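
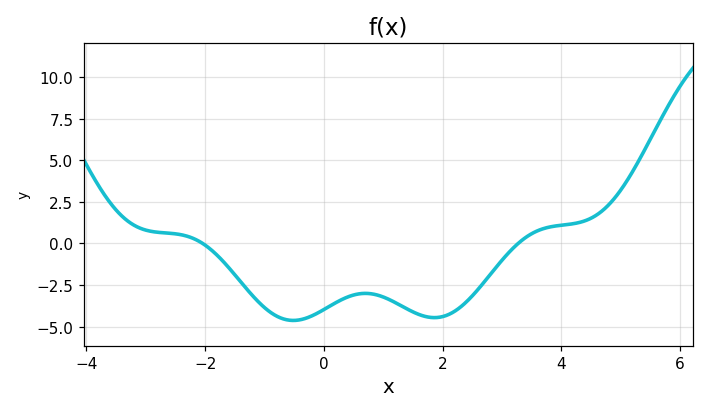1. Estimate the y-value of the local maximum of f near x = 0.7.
-3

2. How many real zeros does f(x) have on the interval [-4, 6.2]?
2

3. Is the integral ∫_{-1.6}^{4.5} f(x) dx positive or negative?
negative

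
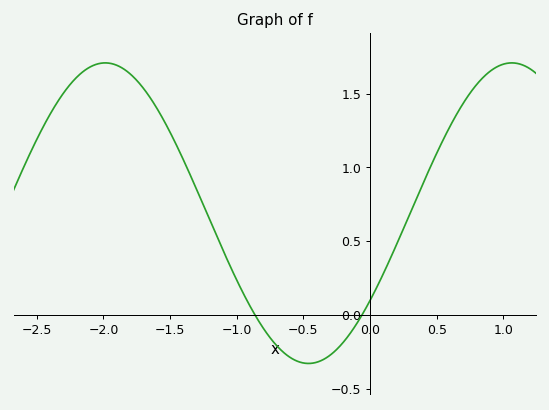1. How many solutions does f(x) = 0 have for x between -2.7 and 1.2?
2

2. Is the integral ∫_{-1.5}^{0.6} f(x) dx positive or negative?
positive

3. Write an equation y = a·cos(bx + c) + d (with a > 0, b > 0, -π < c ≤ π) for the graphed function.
y = 1.02cos(2.06x - 2.19) + 0.69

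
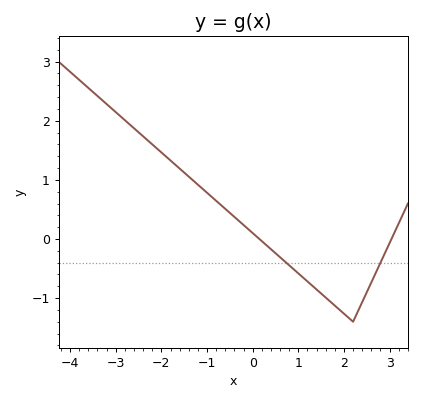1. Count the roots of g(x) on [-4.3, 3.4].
2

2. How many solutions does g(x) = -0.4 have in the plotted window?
2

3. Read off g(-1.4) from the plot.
1.06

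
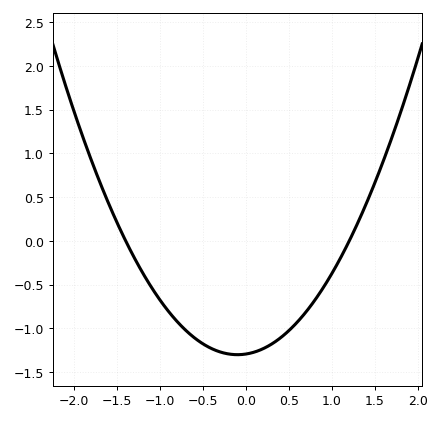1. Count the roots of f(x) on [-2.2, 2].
2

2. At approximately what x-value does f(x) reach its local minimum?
-0.1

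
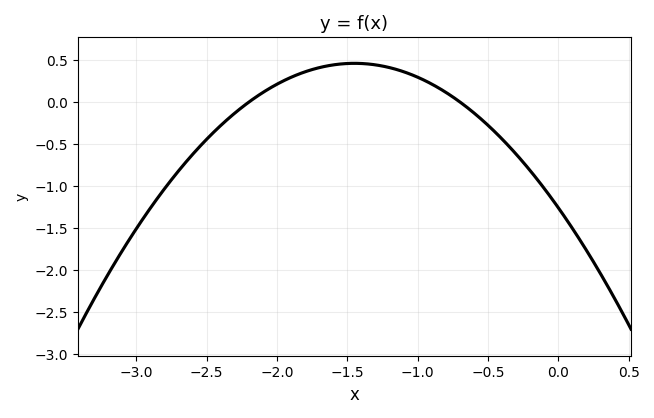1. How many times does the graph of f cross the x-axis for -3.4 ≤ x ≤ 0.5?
2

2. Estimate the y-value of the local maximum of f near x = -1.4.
0.461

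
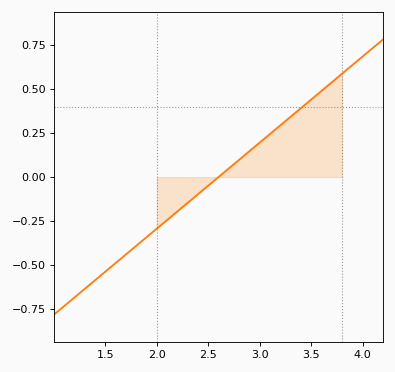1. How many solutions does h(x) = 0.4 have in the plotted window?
1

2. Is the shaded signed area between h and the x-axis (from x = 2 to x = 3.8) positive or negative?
positive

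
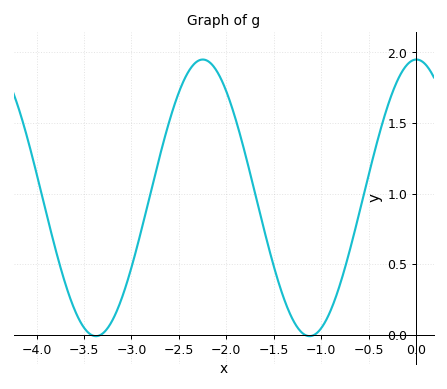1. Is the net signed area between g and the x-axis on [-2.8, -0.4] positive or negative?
positive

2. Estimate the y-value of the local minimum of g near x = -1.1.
0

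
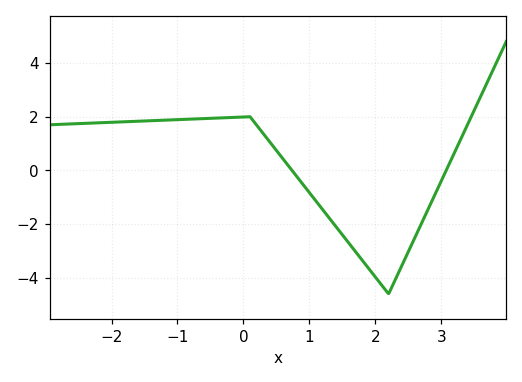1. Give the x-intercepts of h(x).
0.7, 3.1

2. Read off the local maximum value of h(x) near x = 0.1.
2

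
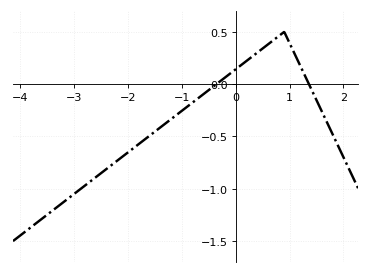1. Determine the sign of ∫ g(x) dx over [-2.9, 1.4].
negative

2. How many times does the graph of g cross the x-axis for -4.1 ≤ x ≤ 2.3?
2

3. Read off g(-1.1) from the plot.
-0.3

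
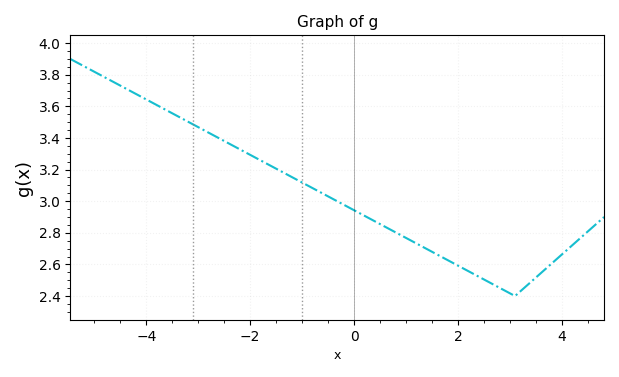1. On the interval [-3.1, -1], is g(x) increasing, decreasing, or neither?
decreasing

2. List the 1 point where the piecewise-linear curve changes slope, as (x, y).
(3.1, 2.4)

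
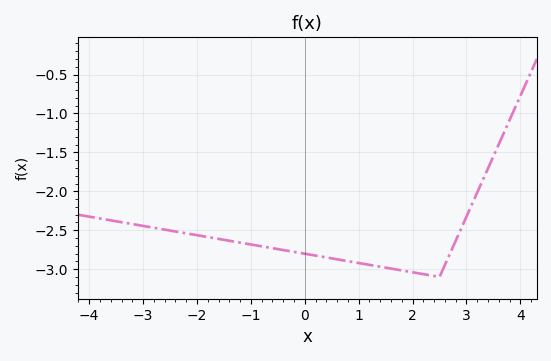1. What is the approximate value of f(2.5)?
-3.1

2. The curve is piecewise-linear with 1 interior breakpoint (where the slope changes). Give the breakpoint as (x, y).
(2.5, -3.1)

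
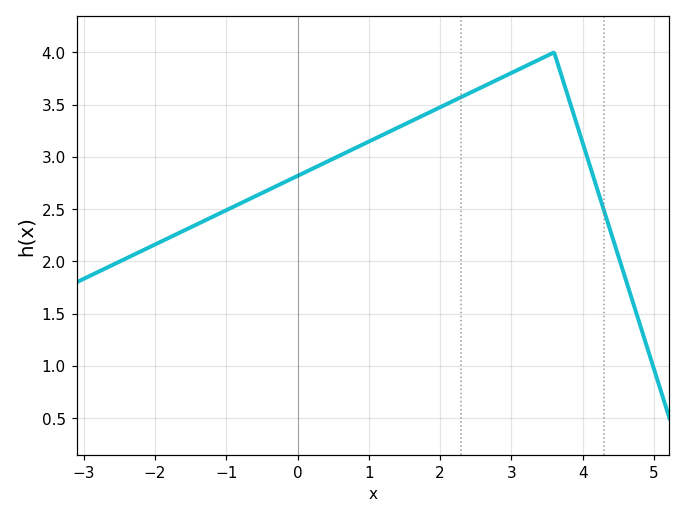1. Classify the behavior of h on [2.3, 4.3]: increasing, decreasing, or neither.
neither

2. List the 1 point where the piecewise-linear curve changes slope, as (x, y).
(3.6, 4)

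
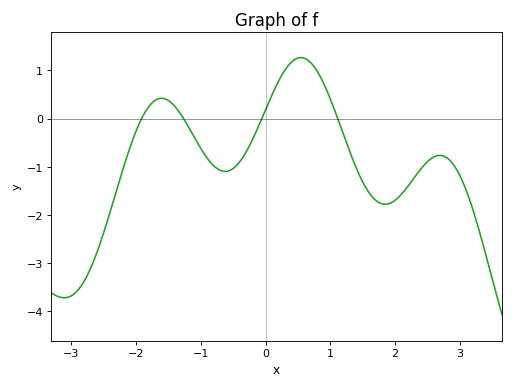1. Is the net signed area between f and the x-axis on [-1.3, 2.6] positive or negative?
negative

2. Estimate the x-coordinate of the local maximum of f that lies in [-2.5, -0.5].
-1.6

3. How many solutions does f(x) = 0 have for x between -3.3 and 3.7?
4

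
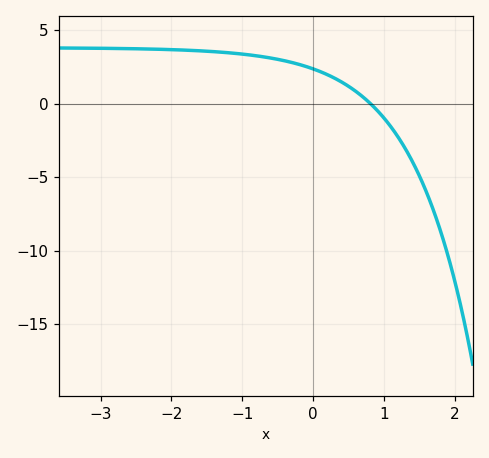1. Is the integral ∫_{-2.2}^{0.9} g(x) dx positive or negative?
positive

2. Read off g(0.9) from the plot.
-0.42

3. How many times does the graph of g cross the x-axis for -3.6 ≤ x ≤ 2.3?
1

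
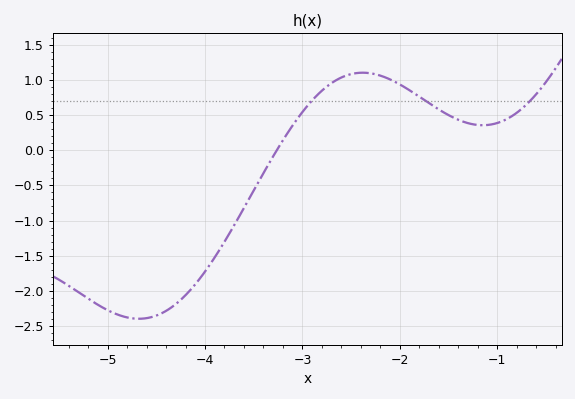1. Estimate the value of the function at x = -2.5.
1.1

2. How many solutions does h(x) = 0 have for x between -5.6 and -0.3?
1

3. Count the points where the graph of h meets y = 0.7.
3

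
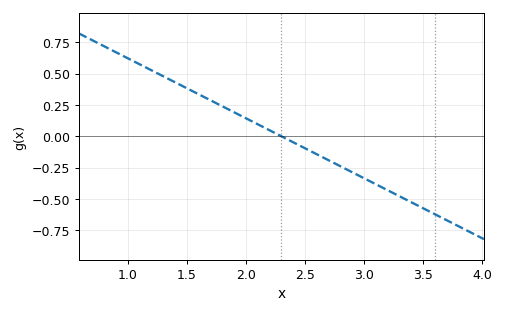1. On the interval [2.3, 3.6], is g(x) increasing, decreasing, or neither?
decreasing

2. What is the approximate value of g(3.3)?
-0.48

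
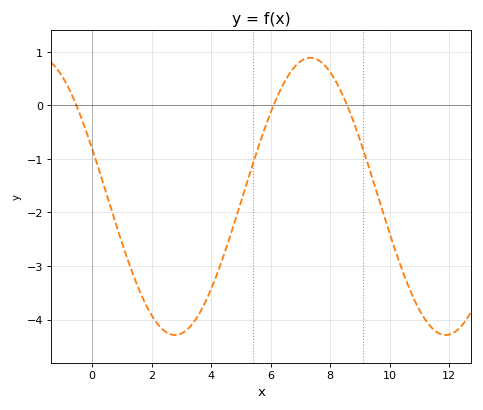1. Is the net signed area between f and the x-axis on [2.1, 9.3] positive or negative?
negative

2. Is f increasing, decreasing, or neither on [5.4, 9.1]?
neither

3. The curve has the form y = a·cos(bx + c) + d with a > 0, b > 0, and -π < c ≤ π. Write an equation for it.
y = 2.59cos(0.69x + 1.22) - 1.7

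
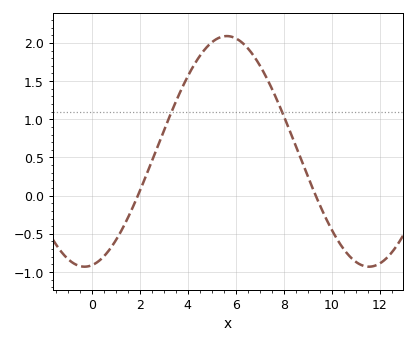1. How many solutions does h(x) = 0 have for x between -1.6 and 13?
2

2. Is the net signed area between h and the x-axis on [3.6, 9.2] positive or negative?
positive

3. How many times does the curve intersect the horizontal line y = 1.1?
2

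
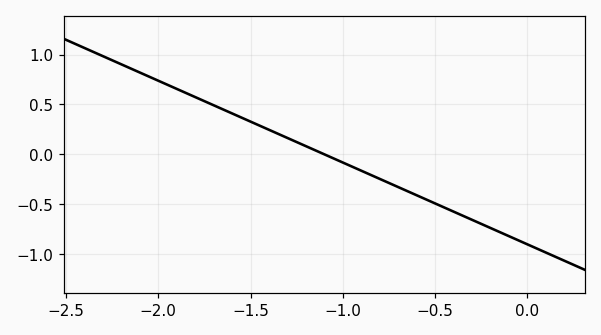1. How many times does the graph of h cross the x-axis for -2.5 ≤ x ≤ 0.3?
1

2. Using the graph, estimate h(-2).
0.75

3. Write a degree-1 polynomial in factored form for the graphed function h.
y = -0.82(x + 1.1)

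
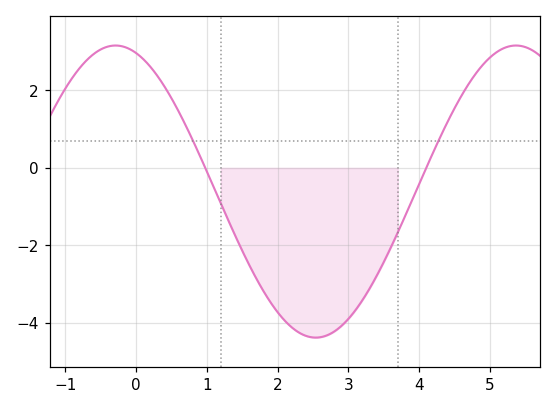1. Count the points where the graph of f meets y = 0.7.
2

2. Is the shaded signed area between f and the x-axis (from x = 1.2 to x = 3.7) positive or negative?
negative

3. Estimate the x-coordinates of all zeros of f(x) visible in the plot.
0.979, 4.1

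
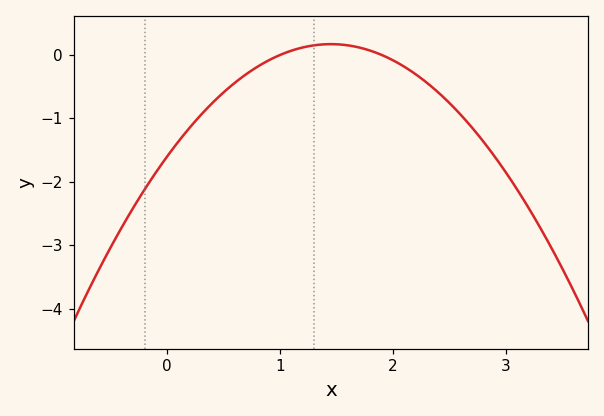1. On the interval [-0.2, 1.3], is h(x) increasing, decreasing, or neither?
increasing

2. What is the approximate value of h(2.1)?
-0.185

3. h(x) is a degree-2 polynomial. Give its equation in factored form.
y = -0.84(x - 1)(x - 1.9)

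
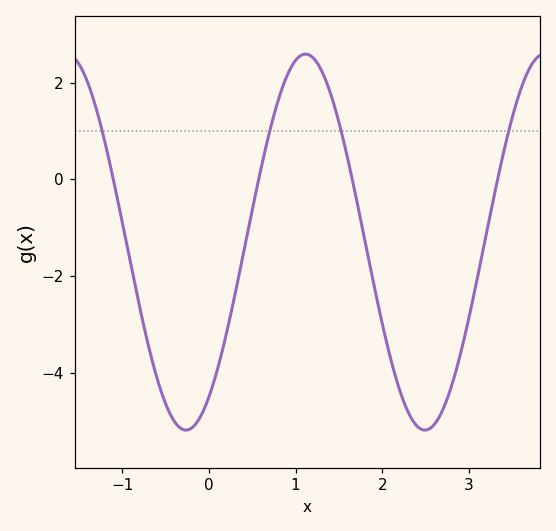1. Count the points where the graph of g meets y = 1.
4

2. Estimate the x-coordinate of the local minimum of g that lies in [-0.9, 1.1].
-0.263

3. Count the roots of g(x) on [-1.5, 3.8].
4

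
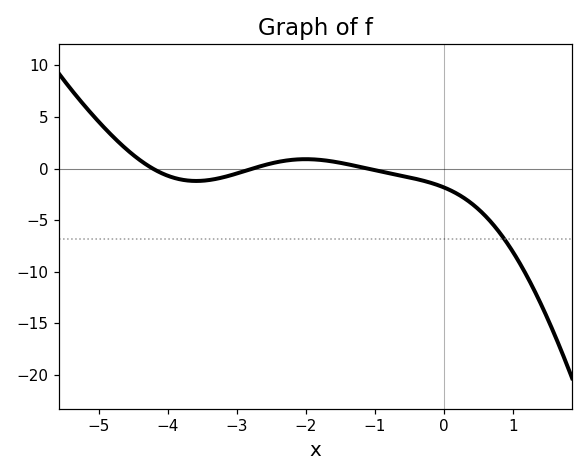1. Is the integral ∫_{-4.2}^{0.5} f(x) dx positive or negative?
negative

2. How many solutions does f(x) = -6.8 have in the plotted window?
1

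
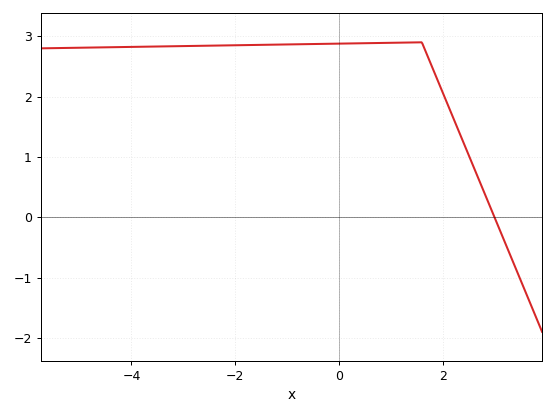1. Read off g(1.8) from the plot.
2.49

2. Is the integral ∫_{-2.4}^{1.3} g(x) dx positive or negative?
positive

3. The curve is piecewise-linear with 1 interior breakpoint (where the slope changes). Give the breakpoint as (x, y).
(1.6, 2.9)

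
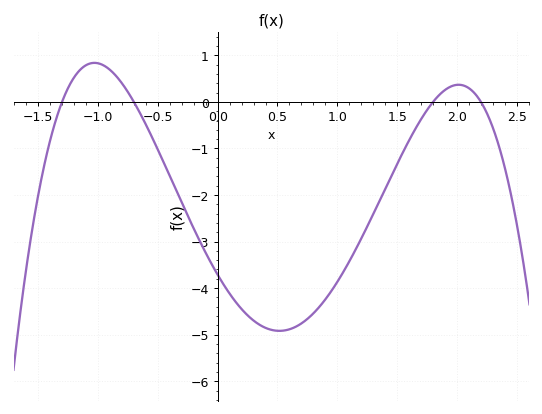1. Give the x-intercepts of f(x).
-1.3, -0.7, 1.8, 2.2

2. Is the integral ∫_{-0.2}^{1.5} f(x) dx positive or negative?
negative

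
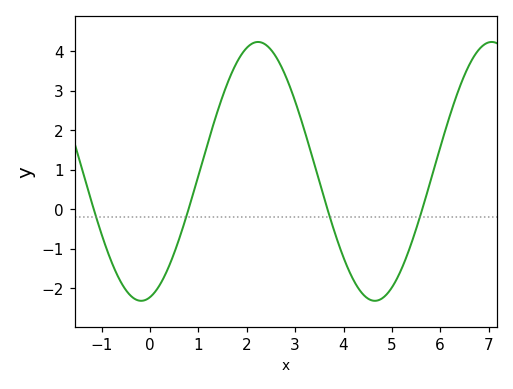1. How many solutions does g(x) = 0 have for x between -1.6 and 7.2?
4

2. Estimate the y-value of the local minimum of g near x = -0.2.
-2.32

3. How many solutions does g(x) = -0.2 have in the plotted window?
4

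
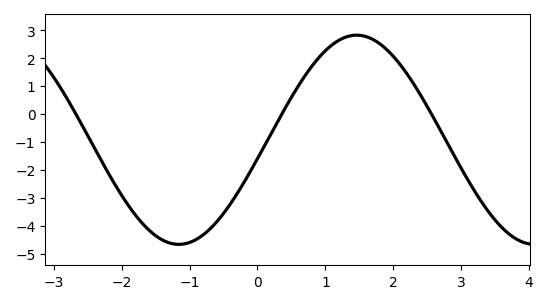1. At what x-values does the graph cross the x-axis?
-2.7, 0.4, 2.6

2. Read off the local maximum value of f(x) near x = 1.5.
2.8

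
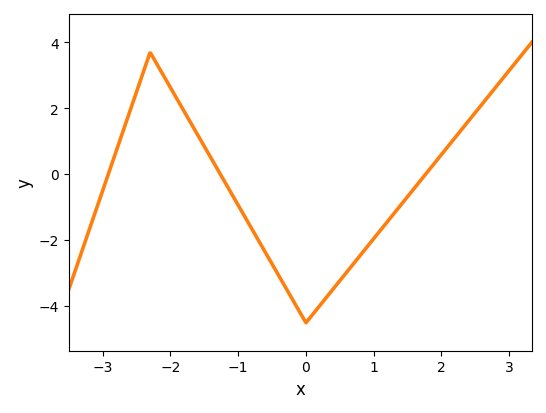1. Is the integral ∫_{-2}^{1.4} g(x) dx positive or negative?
negative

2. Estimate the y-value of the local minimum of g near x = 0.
-4.5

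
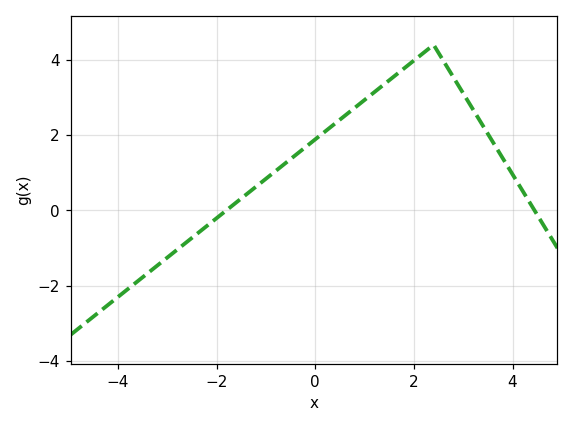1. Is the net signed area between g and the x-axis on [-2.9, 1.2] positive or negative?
positive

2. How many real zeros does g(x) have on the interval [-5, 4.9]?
2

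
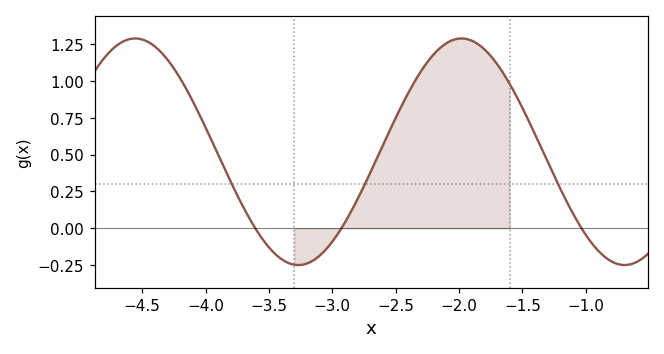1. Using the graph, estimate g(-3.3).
-0.248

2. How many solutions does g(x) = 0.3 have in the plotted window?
3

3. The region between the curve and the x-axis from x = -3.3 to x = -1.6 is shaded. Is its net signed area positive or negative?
positive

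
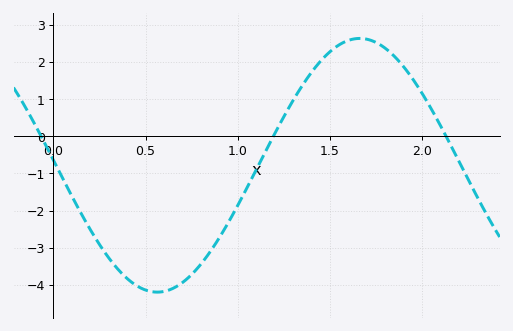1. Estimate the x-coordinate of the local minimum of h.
0.563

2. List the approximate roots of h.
-0.066, 1.19, 2.13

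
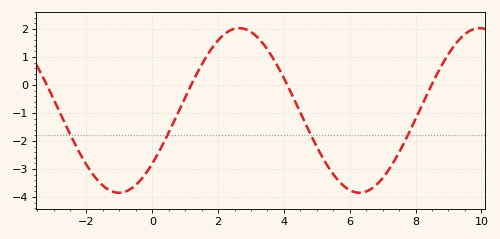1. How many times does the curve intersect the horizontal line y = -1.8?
4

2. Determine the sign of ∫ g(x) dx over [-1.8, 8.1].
negative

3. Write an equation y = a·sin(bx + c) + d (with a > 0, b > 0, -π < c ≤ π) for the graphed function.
y = 2.94sin(0.86x - 0.702) - 0.91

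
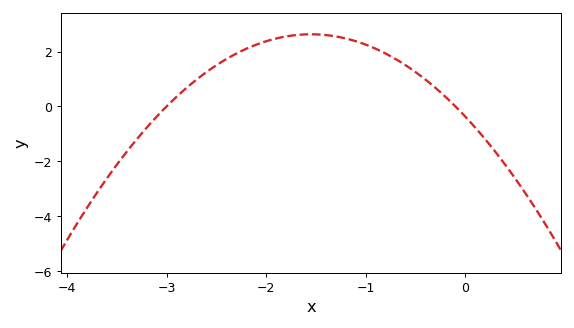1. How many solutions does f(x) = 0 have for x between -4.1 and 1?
2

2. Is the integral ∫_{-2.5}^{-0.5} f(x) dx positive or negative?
positive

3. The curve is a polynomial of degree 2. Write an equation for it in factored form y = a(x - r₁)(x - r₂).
y = -1.25(x + 3)(x + 0.1)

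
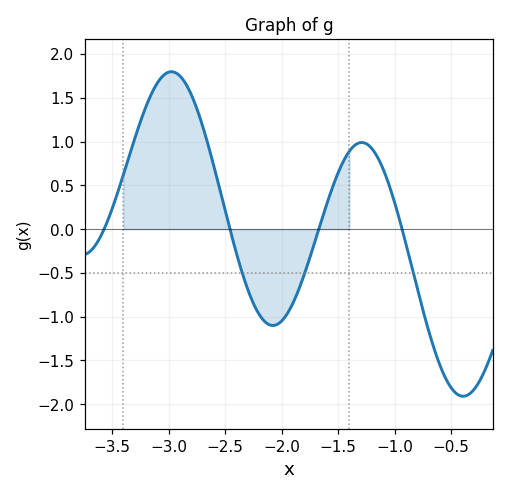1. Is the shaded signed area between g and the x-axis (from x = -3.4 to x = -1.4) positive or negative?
positive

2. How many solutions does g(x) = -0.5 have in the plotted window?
3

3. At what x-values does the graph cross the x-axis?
-3.55, -2.45, -1.65, -0.95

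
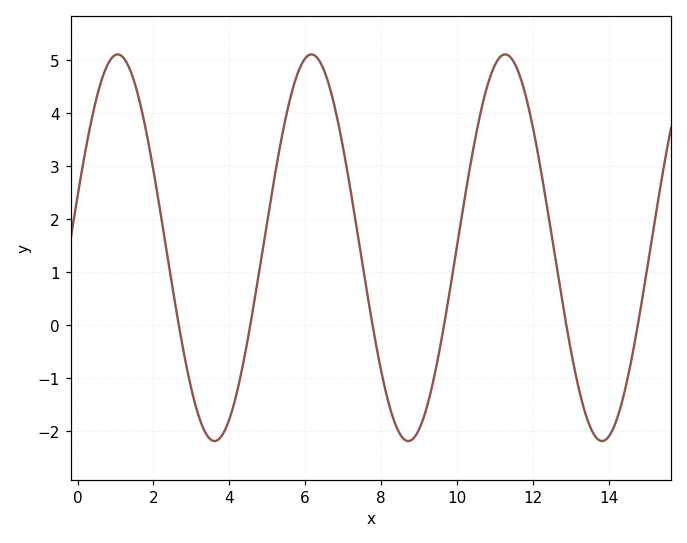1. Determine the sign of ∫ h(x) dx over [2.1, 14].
positive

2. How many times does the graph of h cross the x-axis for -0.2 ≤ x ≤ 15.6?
6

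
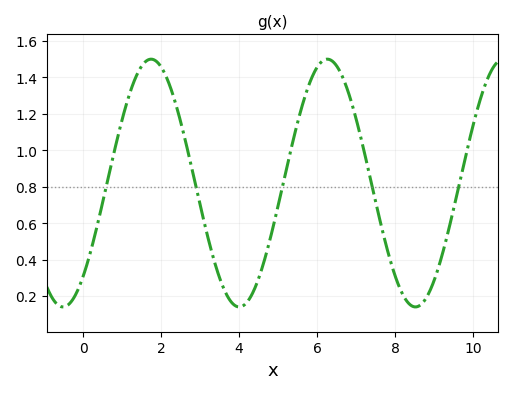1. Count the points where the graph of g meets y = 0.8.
5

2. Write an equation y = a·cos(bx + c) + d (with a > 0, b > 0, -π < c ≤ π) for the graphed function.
y = 0.68cos(1.39x - 2.42) + 0.82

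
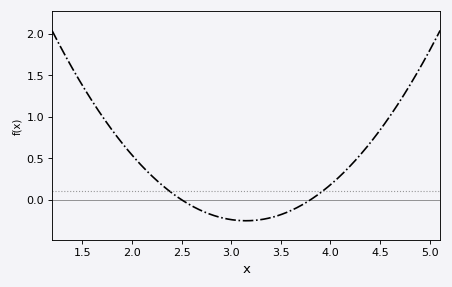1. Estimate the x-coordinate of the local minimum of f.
3.1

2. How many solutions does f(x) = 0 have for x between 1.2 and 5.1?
2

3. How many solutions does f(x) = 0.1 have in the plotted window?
2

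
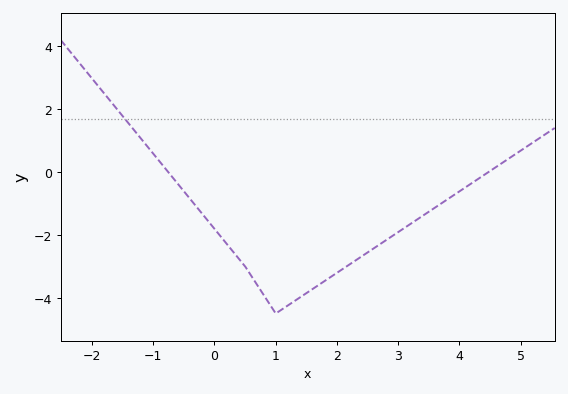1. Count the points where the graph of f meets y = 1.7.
1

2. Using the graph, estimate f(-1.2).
1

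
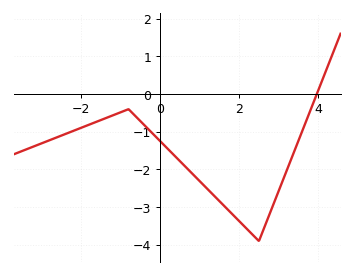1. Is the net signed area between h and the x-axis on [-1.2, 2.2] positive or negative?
negative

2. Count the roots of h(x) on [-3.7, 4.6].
1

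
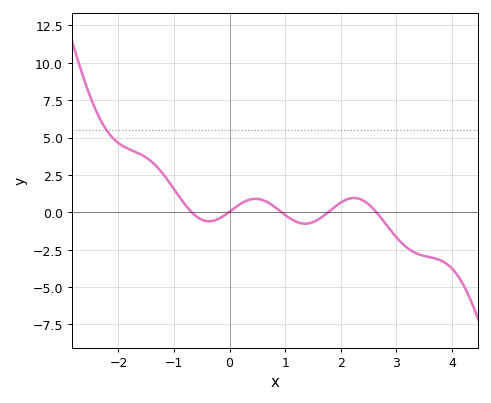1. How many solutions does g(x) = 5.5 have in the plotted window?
1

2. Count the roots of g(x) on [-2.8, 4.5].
5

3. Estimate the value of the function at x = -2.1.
4.96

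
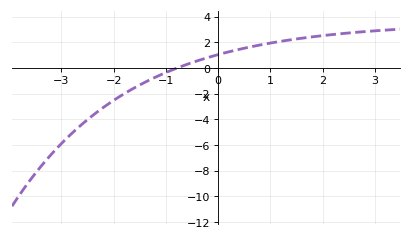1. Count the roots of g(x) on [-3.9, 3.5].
1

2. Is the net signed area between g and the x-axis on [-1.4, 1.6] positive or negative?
positive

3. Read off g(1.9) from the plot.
2.4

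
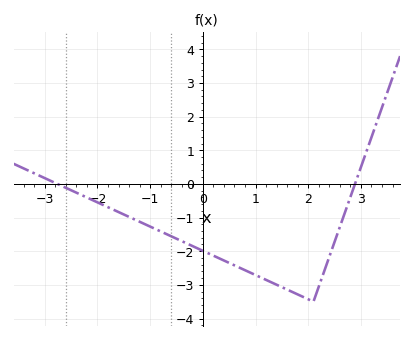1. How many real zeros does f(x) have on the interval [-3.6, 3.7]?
2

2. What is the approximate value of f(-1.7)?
-0.764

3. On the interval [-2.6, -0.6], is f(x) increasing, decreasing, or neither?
decreasing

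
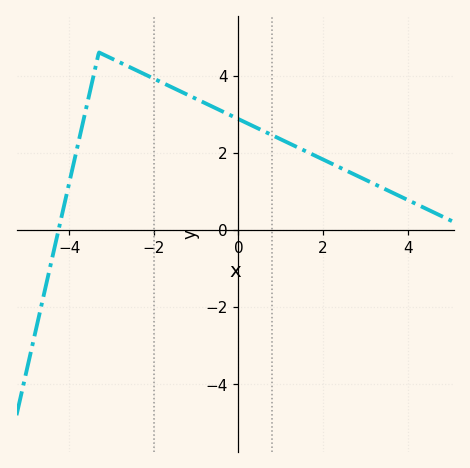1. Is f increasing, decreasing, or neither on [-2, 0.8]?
decreasing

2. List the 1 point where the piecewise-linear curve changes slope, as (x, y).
(-3.3, 4.6)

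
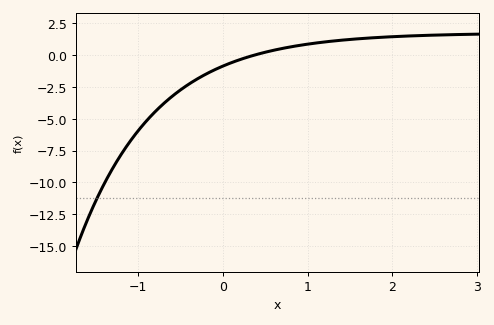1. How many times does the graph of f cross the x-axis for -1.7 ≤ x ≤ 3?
1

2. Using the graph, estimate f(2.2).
1.4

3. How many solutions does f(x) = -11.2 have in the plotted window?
1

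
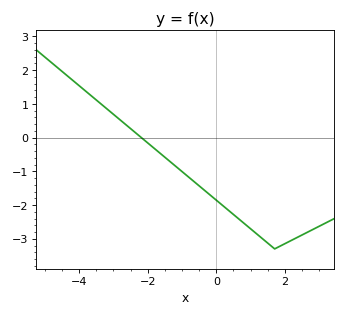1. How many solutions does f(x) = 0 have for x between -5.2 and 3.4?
1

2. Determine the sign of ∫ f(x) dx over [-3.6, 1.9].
negative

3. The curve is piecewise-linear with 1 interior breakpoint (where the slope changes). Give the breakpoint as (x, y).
(1.7, -3.3)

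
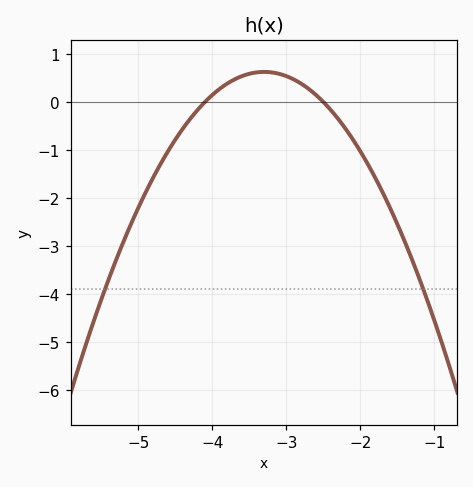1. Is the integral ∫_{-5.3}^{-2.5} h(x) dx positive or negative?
negative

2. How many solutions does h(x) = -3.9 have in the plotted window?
2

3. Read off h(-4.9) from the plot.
-1.9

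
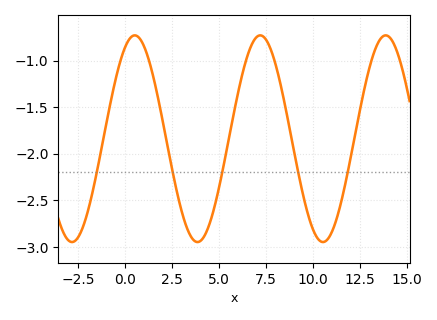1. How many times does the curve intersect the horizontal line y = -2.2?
5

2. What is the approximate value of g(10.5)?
-2.95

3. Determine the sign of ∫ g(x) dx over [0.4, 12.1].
negative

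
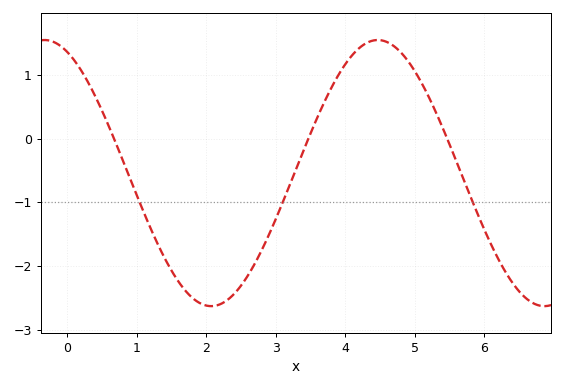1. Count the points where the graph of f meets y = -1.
3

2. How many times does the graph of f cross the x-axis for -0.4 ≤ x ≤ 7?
3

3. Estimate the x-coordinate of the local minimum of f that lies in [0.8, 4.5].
2.1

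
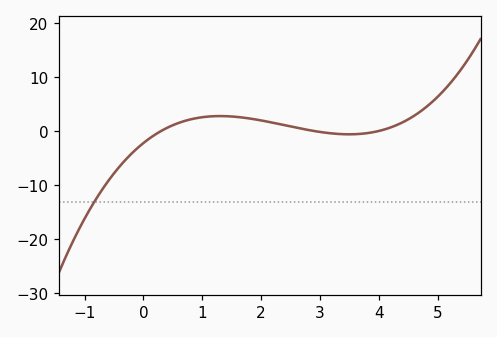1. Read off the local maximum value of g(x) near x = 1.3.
3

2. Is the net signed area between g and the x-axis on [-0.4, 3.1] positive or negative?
positive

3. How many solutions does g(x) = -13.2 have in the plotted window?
1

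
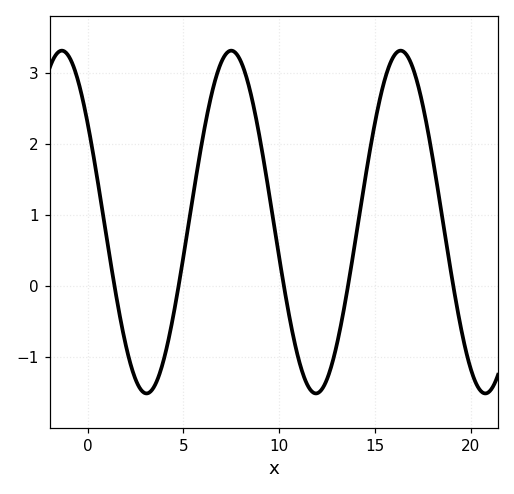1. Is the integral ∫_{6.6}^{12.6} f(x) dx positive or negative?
positive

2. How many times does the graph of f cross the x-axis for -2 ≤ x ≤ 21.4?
5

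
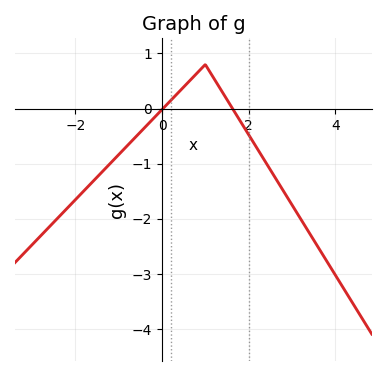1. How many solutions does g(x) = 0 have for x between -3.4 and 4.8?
2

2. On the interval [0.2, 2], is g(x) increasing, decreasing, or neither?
neither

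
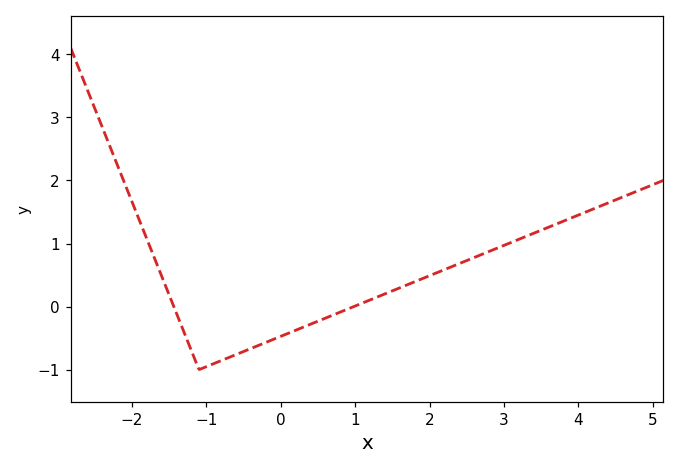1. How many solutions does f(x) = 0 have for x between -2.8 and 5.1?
2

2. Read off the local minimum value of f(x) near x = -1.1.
-1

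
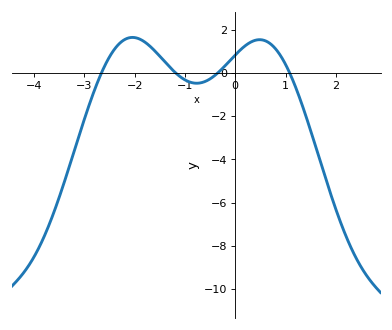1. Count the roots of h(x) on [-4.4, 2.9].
4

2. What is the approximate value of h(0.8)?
1.12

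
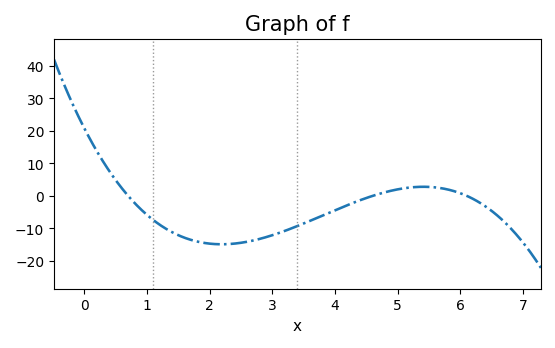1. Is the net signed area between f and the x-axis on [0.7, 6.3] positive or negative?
negative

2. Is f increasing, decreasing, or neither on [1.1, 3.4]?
neither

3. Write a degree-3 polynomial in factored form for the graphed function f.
y = -1.06(x - 0.7)(x - 4.6)(x - 6.1)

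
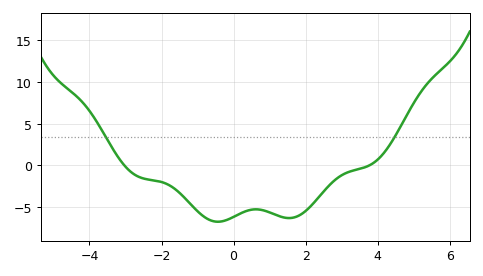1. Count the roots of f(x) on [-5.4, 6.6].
2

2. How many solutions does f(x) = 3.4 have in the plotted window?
2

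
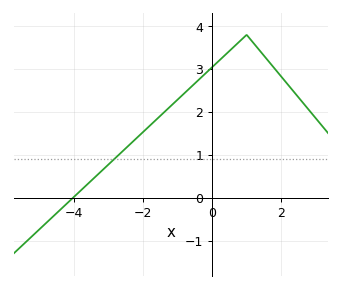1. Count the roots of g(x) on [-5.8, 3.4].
1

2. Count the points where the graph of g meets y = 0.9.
1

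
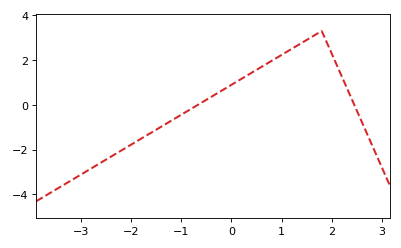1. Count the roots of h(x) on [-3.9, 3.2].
2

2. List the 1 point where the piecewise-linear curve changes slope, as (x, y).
(1.8, 3.3)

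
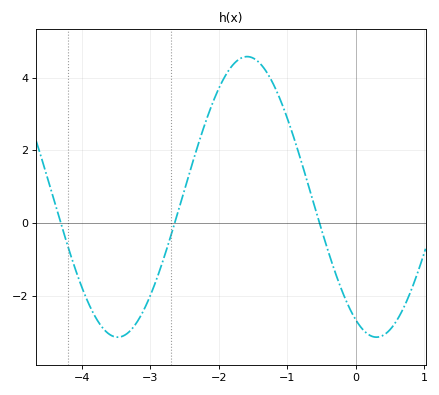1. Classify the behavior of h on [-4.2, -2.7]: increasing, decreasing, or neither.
neither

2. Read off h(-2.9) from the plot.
-1.49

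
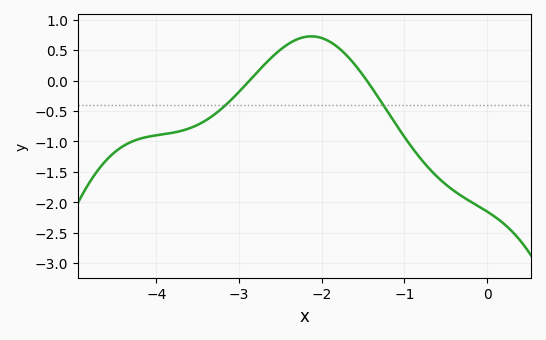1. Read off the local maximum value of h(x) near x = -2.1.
0.75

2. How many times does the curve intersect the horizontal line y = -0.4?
2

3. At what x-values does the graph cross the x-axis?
-2.9, -1.5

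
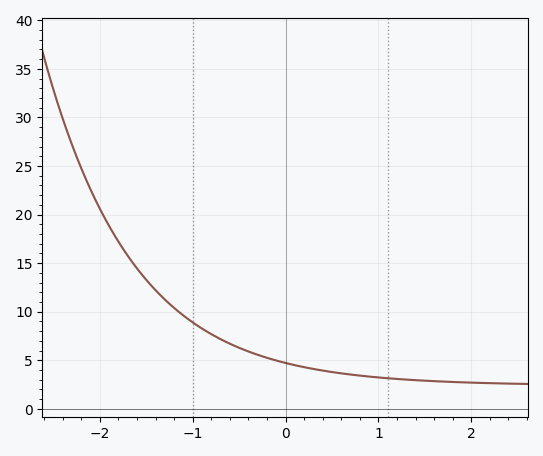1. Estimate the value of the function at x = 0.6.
3.5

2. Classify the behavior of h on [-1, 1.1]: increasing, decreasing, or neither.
decreasing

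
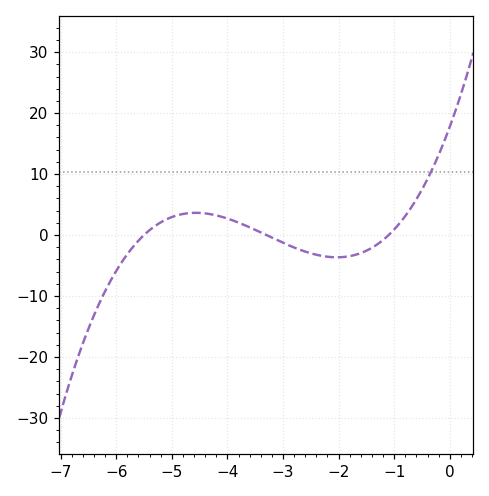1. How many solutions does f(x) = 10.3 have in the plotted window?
1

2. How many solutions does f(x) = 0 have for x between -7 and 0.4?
3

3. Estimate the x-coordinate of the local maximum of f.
-4.57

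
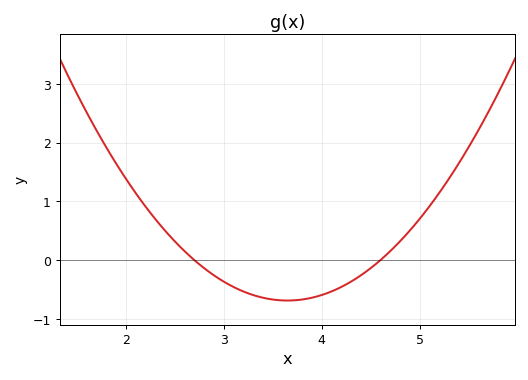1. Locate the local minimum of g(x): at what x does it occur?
3.6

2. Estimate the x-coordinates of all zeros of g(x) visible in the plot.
2.7, 4.6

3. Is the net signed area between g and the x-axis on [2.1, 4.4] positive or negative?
negative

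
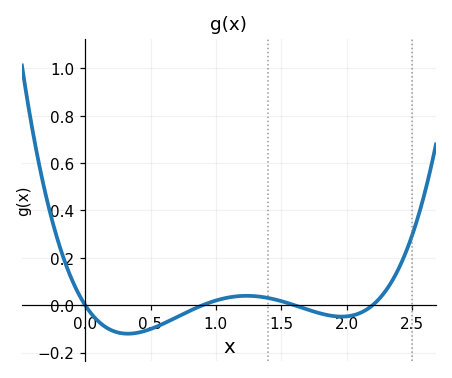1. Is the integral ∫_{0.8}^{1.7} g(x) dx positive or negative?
positive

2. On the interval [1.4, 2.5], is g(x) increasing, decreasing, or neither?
neither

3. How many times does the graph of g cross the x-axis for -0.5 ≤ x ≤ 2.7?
4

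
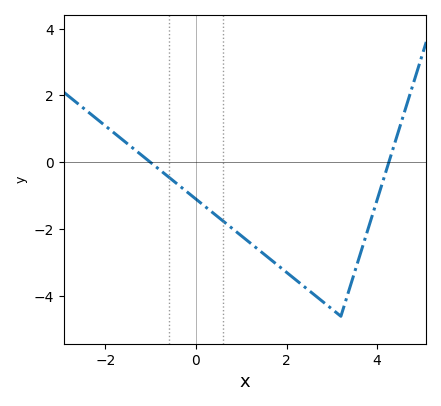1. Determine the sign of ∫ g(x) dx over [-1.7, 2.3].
negative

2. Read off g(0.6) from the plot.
-1.75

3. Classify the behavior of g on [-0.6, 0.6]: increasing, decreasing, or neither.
decreasing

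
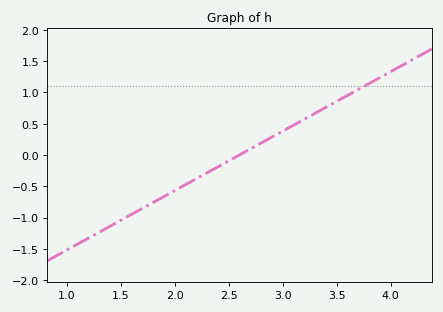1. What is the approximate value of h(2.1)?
-0.475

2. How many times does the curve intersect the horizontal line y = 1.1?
1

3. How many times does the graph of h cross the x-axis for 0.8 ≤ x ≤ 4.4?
1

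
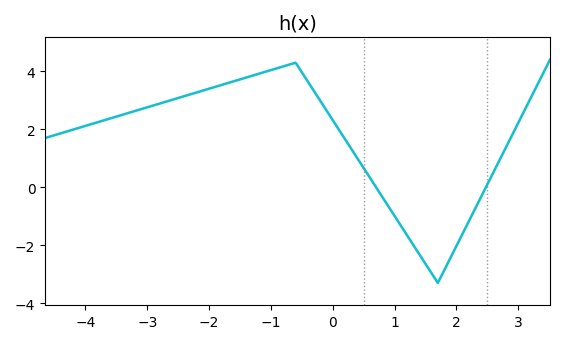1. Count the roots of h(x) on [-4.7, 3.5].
2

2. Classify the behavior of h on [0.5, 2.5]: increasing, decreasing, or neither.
neither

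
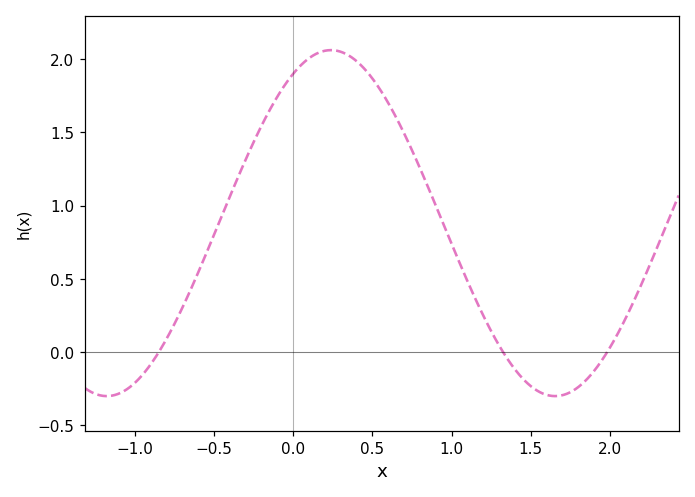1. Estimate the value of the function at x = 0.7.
1.5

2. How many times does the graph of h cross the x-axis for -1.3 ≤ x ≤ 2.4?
3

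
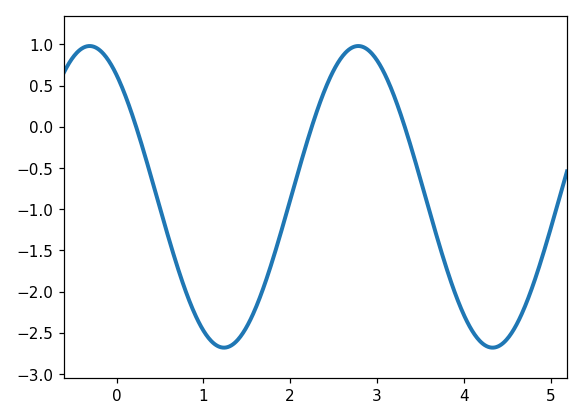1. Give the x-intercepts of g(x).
0.225, 2.25, 3.32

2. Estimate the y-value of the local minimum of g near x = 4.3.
-2.68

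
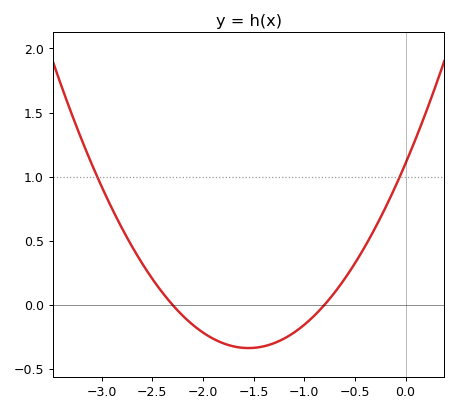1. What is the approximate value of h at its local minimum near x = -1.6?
-0.35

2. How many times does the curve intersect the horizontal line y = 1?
2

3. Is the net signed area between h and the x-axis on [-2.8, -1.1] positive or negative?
negative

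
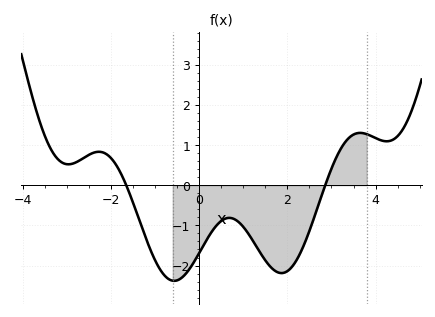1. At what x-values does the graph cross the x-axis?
-1.6, 2.8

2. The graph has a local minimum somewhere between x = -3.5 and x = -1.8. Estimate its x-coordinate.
-3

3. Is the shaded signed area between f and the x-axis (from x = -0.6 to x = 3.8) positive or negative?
negative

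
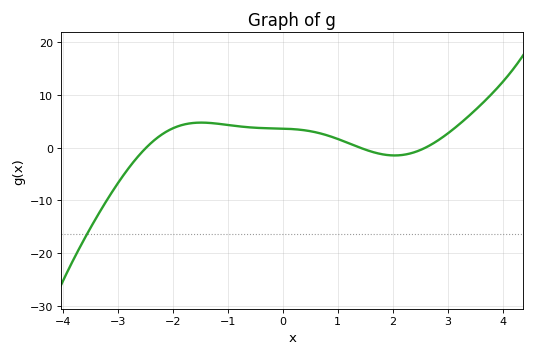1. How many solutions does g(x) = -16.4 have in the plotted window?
1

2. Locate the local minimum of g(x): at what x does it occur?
2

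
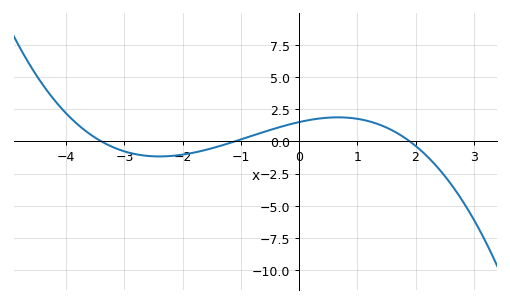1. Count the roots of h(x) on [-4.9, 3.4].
3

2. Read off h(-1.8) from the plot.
-1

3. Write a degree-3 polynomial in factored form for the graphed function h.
y = -0.21(x + 3.4)(x + 1.1)(x - 1.9)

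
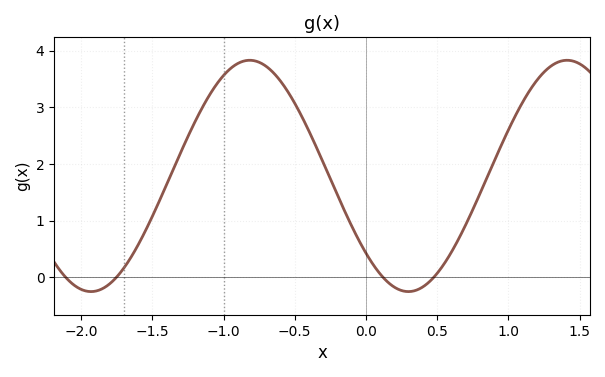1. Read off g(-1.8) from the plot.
-0.114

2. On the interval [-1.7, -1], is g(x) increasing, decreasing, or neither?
increasing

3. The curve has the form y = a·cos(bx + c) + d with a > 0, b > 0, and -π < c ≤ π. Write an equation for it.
y = 2.04cos(2.82x + 2.3) + 1.79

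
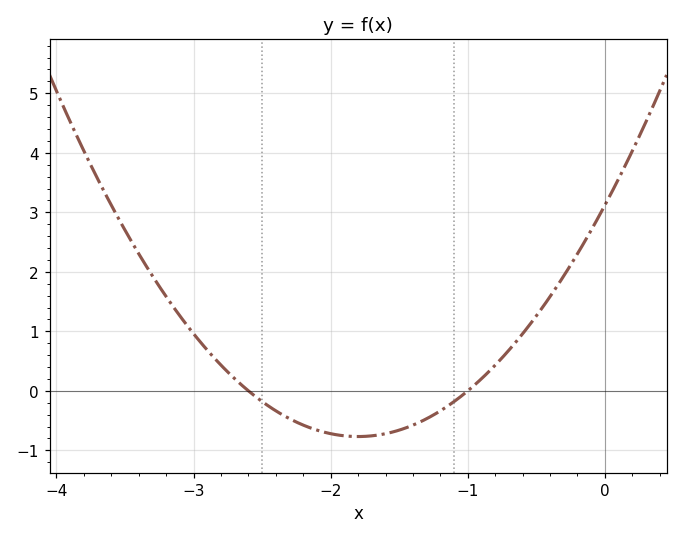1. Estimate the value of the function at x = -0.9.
0.2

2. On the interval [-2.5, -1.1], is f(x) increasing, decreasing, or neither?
neither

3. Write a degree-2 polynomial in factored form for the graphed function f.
y = 1.2(x + 2.6)(x + 1)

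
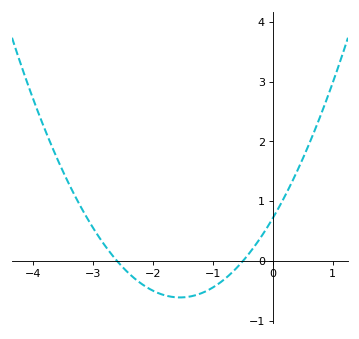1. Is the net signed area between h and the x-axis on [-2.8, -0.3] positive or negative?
negative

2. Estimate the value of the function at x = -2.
-0.5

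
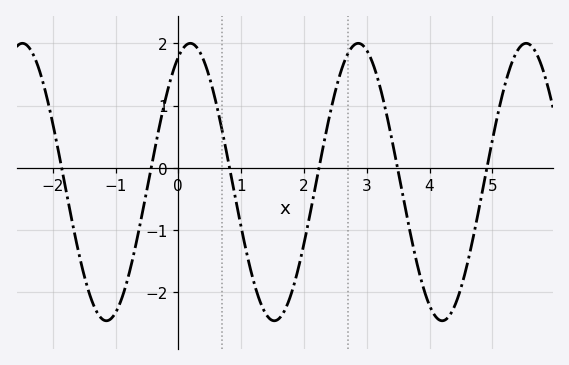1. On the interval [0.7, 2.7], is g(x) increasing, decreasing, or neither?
neither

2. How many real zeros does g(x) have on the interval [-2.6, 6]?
6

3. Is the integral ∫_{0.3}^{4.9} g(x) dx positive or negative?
negative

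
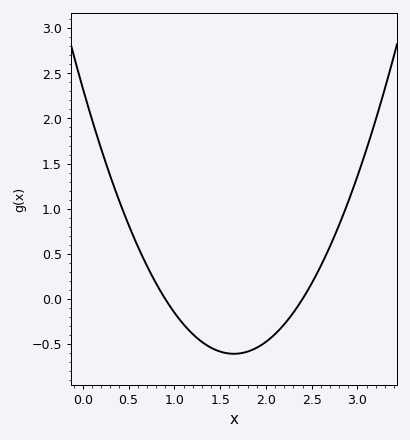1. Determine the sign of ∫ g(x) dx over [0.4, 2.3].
negative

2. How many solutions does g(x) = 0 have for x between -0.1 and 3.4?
2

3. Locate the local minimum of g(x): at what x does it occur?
1.65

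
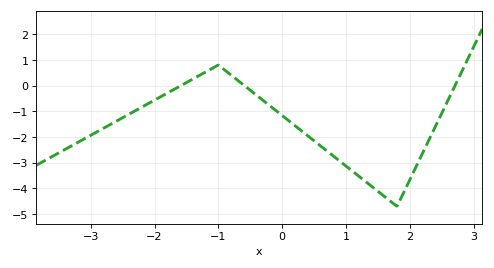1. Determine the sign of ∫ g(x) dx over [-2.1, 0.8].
negative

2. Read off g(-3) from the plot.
-1.93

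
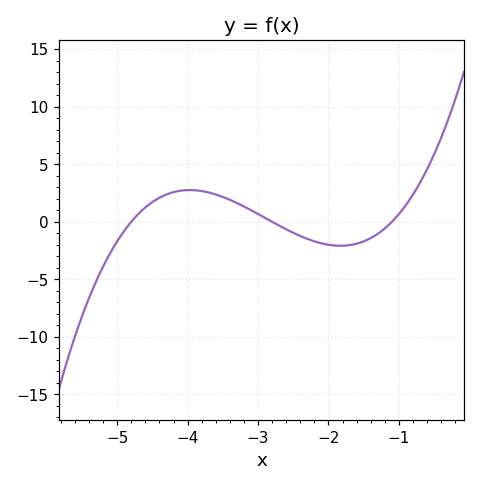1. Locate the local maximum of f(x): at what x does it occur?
-4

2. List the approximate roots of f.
-4.8, -2.8, -1.1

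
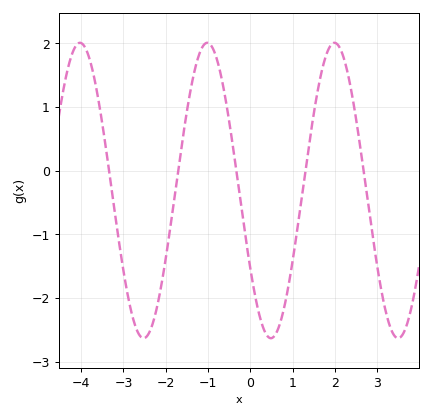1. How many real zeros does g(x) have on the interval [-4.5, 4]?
5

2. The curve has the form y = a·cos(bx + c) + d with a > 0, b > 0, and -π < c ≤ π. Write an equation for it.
y = 2.32cos(2.09x + 2.13) - 0.31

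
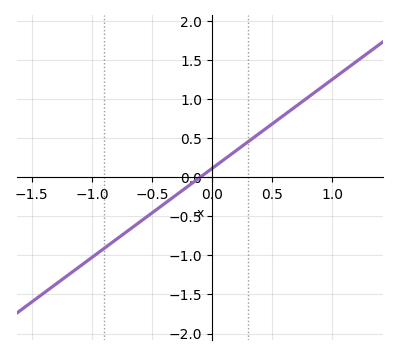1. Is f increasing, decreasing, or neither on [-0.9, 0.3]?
increasing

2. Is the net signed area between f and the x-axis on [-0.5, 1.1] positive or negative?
positive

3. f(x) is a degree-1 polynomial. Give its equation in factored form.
y = 1.14(x + 0.1)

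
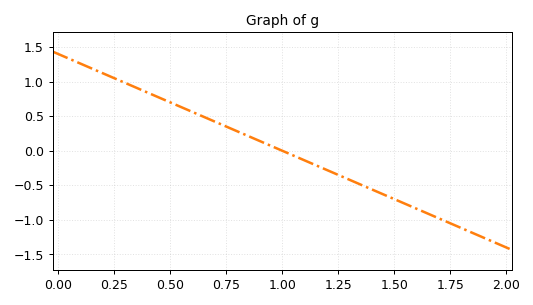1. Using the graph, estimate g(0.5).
0.7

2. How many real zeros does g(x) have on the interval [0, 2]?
1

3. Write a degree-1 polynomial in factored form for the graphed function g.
y = -1.4(x - 1)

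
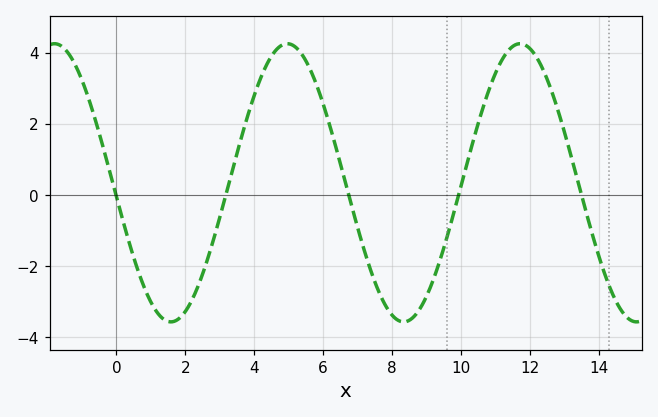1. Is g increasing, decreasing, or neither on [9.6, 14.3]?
neither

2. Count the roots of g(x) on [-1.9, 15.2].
5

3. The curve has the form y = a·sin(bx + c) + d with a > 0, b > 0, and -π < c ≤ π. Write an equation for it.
y = 3.91sin(0.93x - 3) + 0.34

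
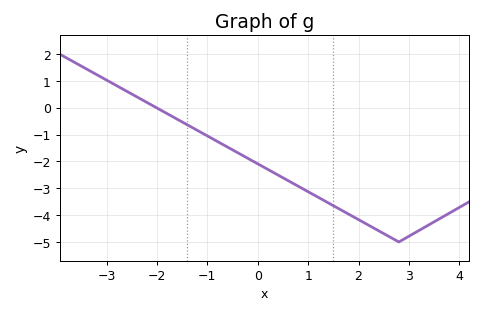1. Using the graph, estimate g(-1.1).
-0.944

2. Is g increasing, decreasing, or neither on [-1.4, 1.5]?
decreasing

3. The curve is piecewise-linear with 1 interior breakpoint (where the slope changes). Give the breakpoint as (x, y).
(2.8, -5)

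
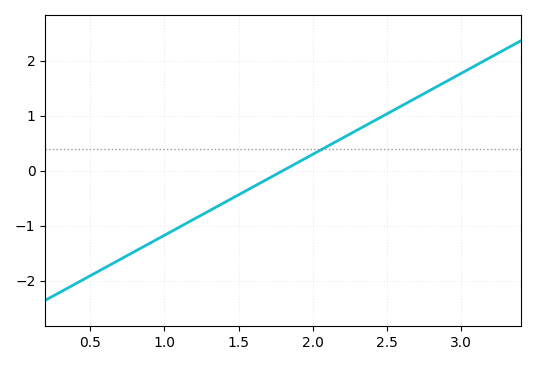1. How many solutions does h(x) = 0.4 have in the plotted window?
1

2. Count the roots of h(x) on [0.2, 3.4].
1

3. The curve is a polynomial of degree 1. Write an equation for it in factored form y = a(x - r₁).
y = 1.47(x - 1.8)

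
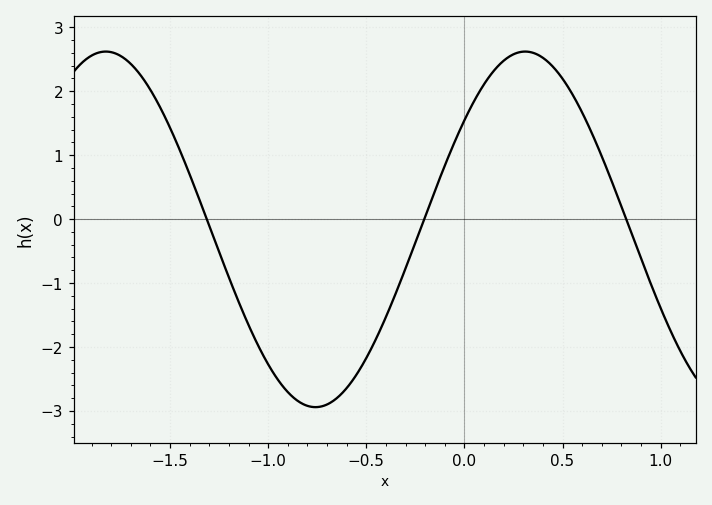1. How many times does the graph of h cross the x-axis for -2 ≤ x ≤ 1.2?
3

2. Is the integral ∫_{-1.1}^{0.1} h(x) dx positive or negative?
negative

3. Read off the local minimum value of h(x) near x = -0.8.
-2.94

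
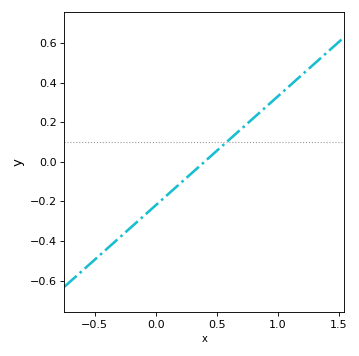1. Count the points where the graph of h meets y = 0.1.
1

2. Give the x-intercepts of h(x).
0.4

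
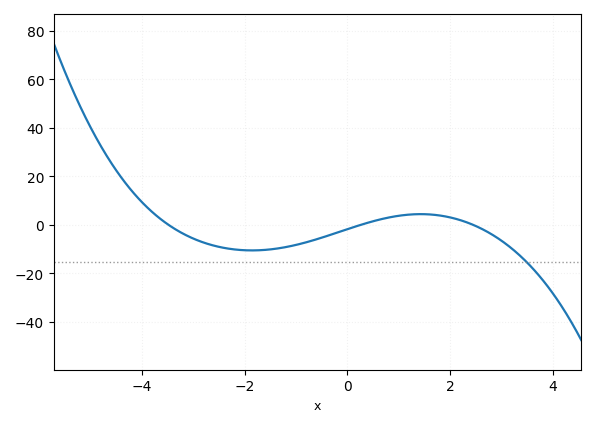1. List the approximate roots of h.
-3.48, 0.261, 2.45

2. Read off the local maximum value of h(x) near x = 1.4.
4.42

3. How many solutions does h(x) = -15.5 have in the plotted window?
1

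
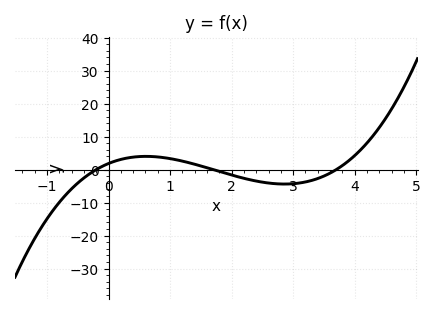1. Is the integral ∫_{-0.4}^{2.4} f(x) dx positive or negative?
positive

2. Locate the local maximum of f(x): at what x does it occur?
0.609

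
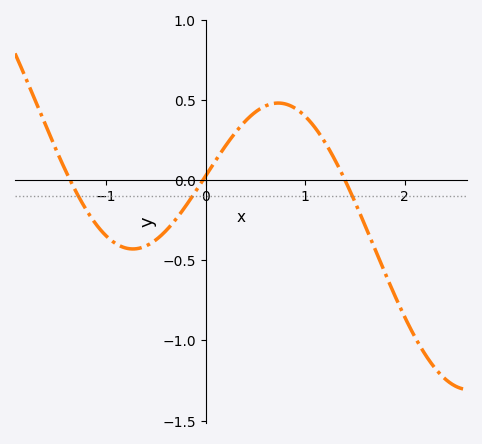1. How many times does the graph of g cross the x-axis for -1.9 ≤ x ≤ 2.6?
3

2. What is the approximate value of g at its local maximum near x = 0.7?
0.481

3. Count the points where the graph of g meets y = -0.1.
3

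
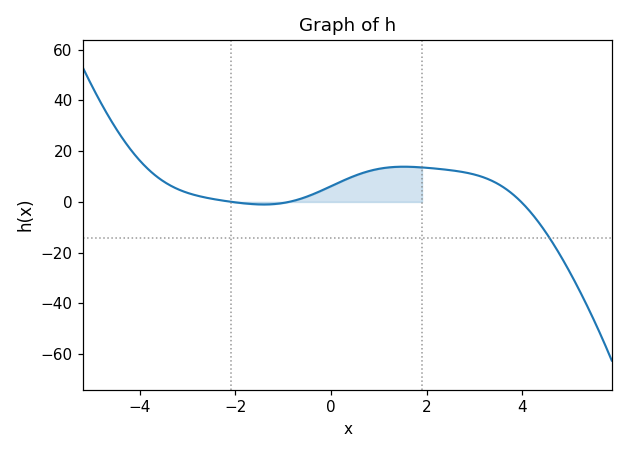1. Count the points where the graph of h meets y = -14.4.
1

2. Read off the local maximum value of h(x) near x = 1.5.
13.9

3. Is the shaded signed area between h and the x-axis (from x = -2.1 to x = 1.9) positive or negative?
positive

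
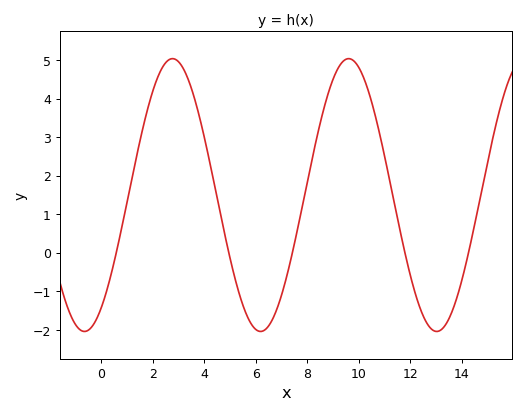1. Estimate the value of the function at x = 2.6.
5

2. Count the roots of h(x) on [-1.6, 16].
5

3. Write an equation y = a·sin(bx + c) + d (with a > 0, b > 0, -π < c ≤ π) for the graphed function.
y = 3.54sin(0.92x - 0.98) + 1.5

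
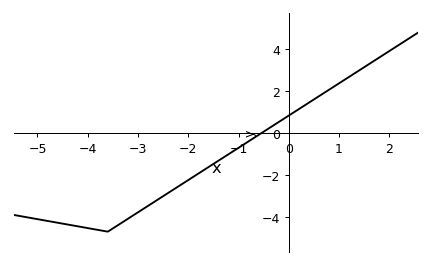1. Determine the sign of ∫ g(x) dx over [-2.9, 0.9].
negative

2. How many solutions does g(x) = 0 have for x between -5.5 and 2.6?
1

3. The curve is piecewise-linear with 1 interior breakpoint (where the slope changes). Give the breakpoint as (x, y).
(-3.6, -4.7)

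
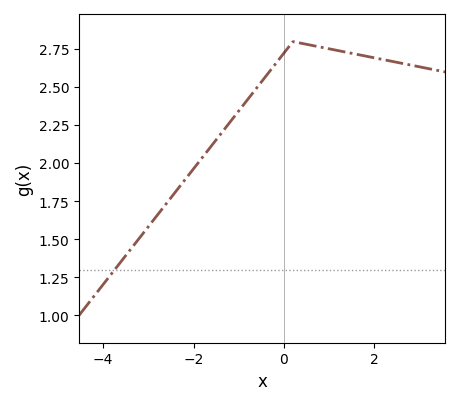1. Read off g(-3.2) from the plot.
1.5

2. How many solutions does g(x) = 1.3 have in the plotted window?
1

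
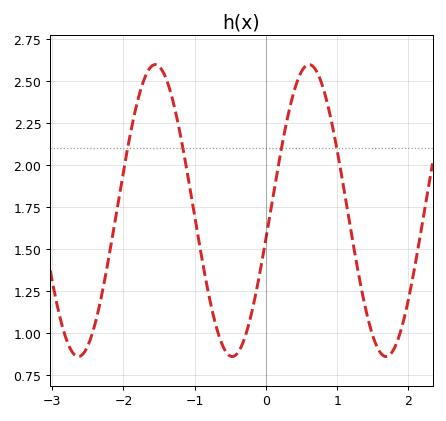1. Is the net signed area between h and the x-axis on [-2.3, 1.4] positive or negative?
positive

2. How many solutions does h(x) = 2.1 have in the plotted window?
4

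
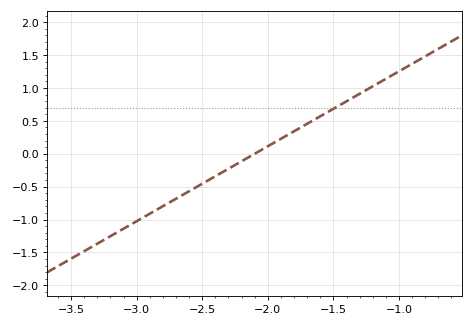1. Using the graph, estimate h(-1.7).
0.45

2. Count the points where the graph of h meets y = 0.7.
1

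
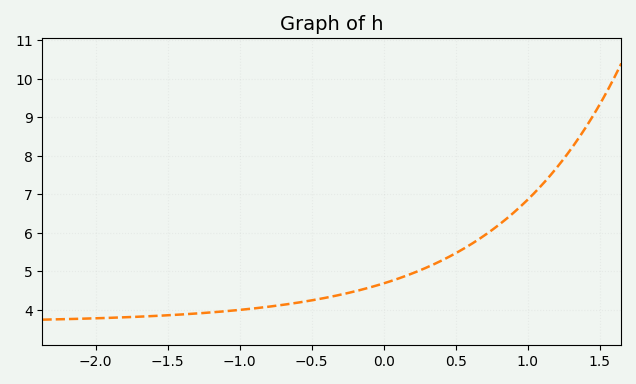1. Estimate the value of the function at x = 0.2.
4.9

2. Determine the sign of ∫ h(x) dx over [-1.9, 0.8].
positive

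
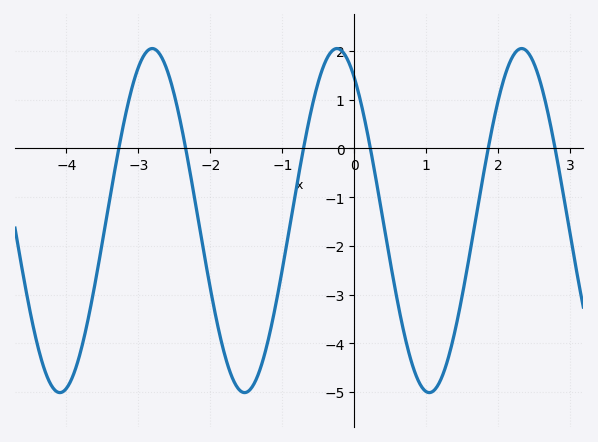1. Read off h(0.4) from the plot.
-1.5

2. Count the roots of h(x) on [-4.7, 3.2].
6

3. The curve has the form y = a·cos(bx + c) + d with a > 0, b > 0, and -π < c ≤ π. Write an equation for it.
y = 3.53cos(2.5x + 0.59) - 1.48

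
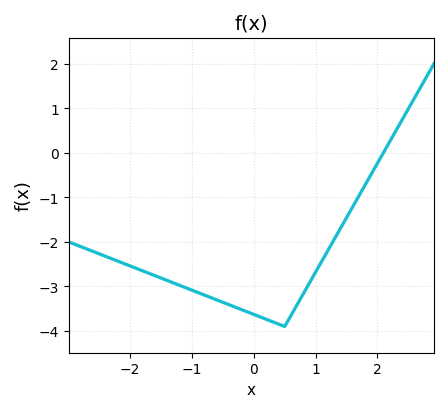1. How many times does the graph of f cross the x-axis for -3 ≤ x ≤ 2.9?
1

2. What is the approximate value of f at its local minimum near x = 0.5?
-3.9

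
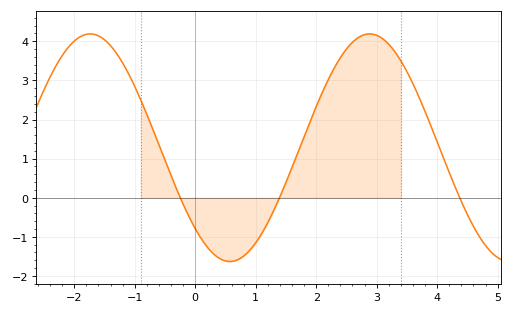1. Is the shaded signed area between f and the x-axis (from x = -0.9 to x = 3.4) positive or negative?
positive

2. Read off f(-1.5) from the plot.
4.04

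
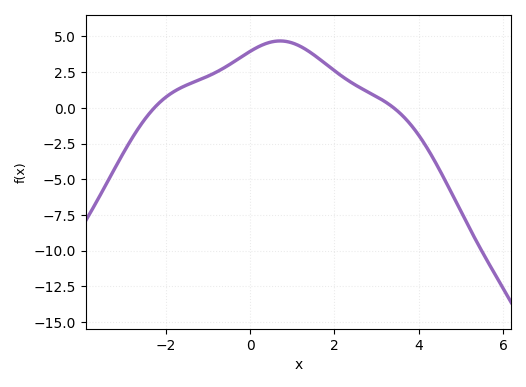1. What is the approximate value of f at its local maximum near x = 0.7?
4.68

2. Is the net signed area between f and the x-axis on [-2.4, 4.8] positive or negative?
positive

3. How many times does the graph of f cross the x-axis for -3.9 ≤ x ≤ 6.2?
2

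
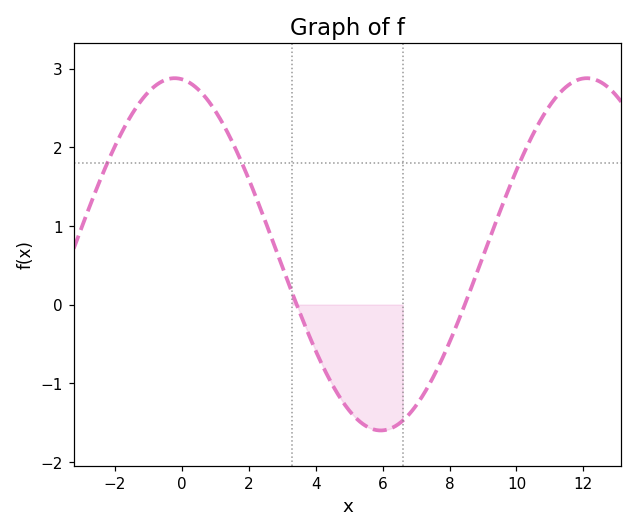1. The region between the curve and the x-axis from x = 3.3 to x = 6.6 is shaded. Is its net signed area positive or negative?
negative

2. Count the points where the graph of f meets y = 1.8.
3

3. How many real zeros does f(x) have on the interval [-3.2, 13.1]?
2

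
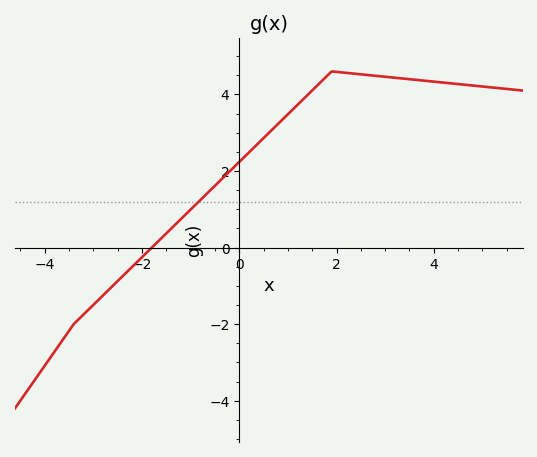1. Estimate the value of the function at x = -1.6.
0.2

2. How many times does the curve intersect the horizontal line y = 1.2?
1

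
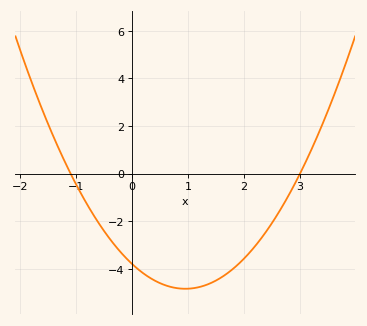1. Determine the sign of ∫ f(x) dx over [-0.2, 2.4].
negative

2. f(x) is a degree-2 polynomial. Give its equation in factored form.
y = 1.15(x + 1.1)(x - 3)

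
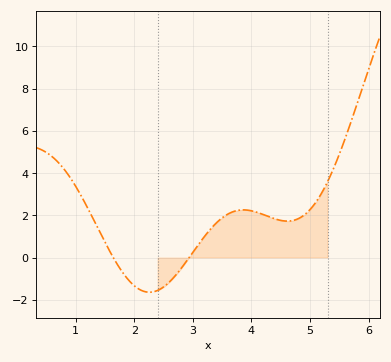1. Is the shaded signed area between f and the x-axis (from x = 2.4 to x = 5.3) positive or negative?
positive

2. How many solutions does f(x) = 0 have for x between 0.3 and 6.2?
2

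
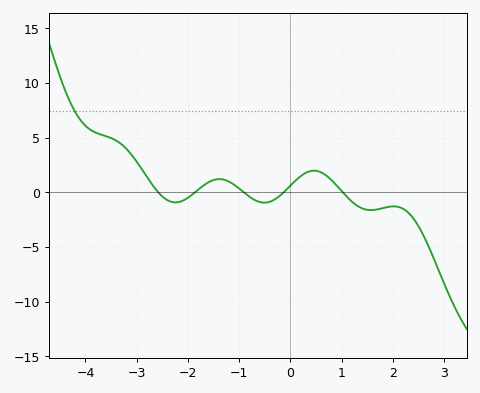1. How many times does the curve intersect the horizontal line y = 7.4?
1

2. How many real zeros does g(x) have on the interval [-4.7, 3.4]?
5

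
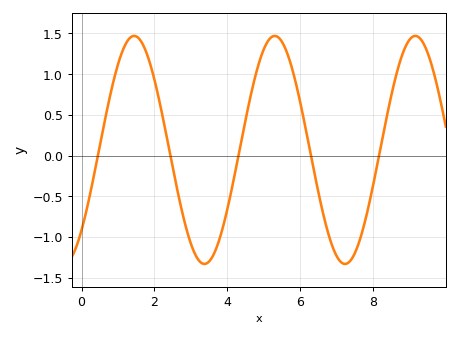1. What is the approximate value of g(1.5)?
1.46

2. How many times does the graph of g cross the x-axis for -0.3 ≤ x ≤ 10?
5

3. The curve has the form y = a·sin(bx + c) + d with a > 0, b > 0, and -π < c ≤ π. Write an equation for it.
y = 1.4sin(1.63x - 0.78) + 0.07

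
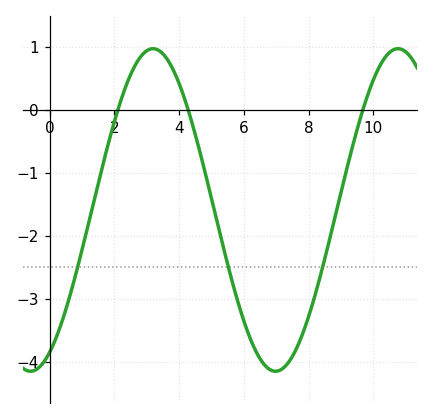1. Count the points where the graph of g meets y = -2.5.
3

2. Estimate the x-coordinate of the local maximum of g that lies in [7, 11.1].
10.8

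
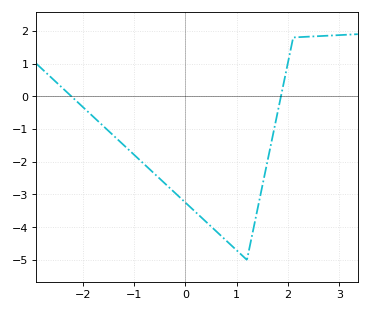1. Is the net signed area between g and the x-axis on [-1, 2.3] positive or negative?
negative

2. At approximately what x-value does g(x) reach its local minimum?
1.2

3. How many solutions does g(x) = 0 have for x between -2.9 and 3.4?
2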